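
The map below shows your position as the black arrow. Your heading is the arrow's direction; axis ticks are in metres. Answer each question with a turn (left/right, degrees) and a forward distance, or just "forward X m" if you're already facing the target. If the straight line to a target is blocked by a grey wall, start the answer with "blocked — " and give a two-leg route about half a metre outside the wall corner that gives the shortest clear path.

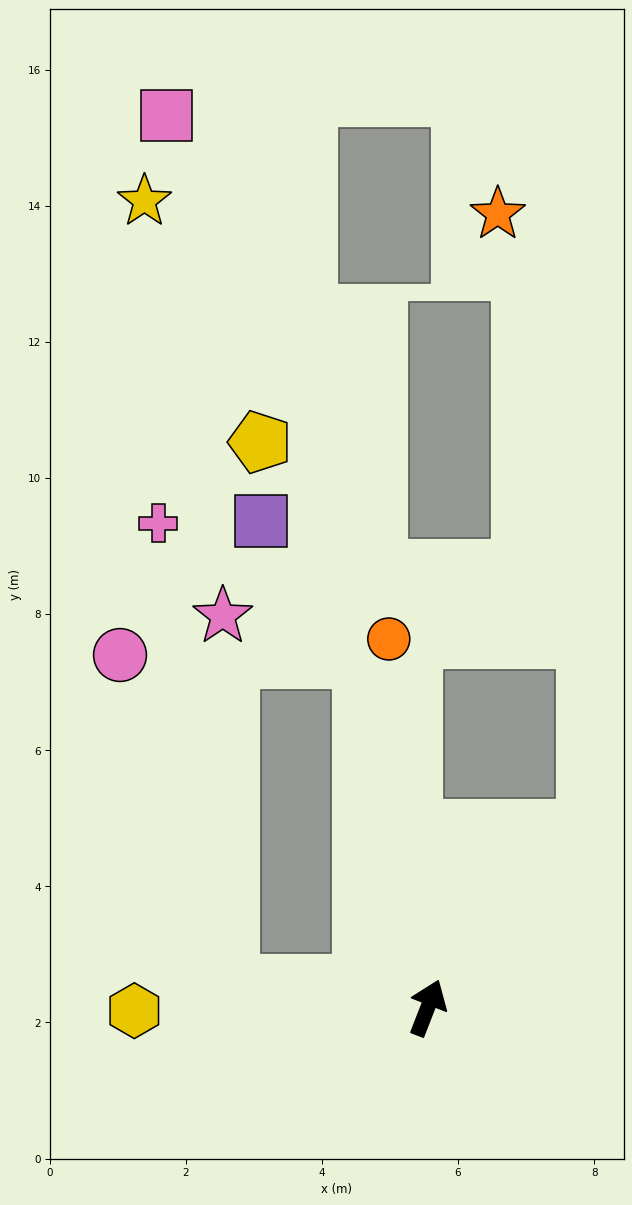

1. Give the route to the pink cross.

blocked — turn left 104°, forward 2.9 m, then turn right 74°, forward 6.9 m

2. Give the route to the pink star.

blocked — turn left 32°, forward 5.2 m, then turn left 62°, forward 2.1 m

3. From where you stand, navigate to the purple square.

blocked — turn left 32°, forward 5.2 m, then turn left 25°, forward 2.5 m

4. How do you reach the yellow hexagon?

turn left 112°, forward 4.3 m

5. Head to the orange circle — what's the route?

turn left 27°, forward 5.4 m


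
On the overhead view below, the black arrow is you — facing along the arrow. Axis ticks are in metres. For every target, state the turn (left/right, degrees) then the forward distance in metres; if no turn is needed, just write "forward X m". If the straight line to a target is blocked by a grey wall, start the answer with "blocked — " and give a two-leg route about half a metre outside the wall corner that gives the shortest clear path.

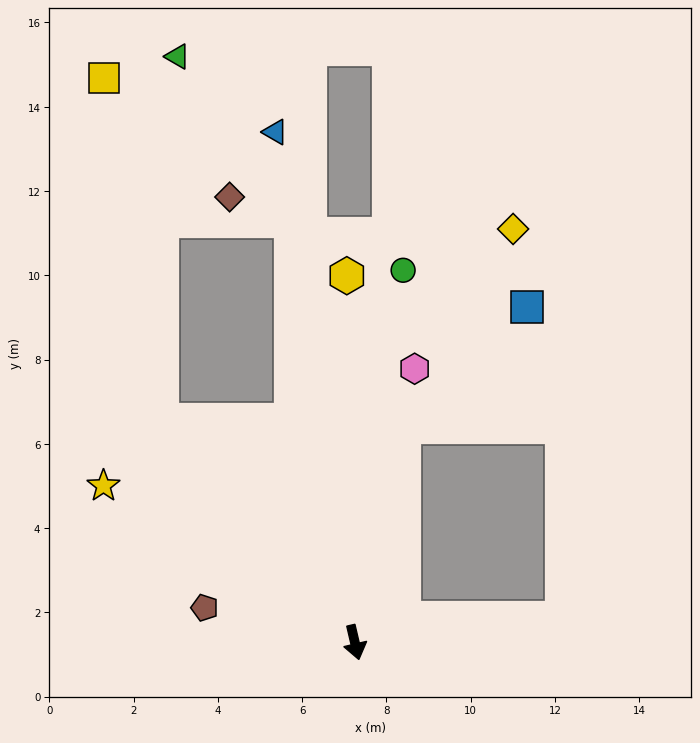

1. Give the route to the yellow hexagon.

turn left 168°, forward 8.7 m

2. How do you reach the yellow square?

blocked — turn right 152°, forward 7.0 m, then turn right 32°, forward 8.2 m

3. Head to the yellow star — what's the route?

turn right 135°, forward 7.0 m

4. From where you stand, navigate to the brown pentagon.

turn right 116°, forward 3.7 m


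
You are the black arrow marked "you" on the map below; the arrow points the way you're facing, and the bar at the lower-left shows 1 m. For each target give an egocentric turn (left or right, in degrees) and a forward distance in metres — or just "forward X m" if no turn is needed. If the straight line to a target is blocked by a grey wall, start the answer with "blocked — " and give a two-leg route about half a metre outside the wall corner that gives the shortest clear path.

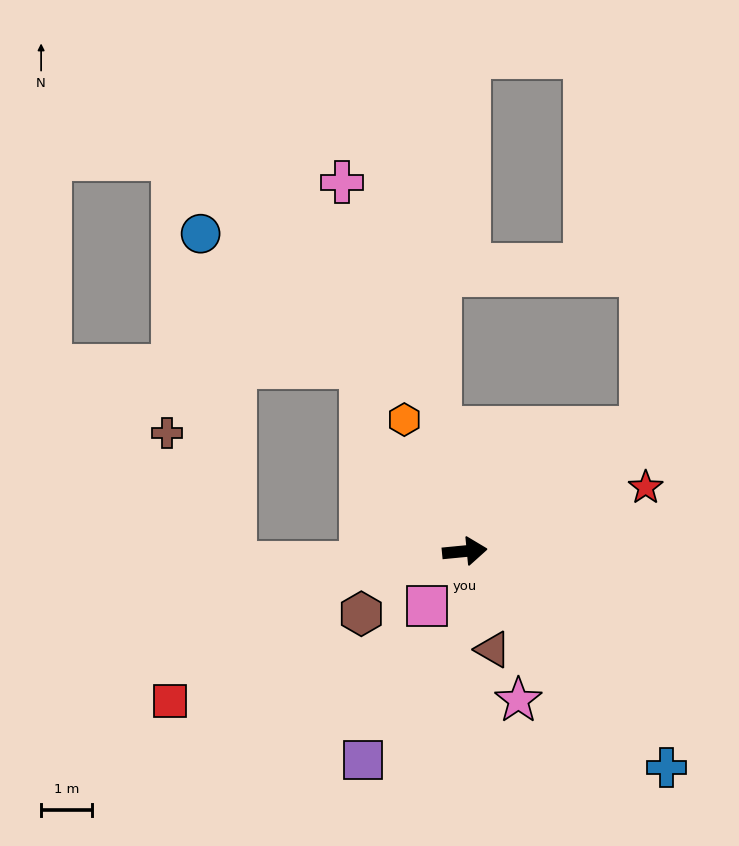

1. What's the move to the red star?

turn left 14°, forward 3.8 m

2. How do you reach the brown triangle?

turn right 80°, forward 2.0 m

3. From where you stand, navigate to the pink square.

turn right 130°, forward 1.3 m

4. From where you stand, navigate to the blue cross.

turn right 53°, forward 5.8 m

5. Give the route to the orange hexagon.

turn left 109°, forward 2.8 m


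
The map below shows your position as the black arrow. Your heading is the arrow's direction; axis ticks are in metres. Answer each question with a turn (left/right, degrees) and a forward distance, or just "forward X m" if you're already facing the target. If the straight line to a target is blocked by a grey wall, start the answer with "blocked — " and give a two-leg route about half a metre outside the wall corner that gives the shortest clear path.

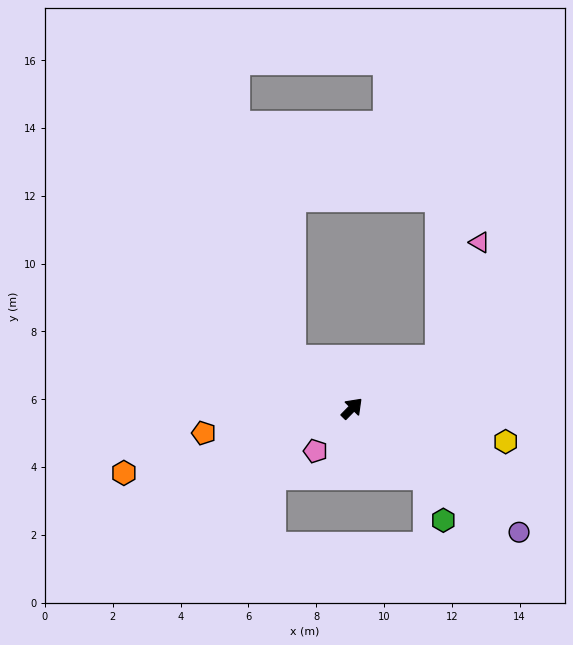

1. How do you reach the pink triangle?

blocked — turn right 16°, forward 2.9 m, then turn left 41°, forward 3.6 m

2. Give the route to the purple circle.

turn right 82°, forward 6.1 m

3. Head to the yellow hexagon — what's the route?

turn right 58°, forward 4.6 m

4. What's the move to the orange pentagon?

turn left 144°, forward 4.4 m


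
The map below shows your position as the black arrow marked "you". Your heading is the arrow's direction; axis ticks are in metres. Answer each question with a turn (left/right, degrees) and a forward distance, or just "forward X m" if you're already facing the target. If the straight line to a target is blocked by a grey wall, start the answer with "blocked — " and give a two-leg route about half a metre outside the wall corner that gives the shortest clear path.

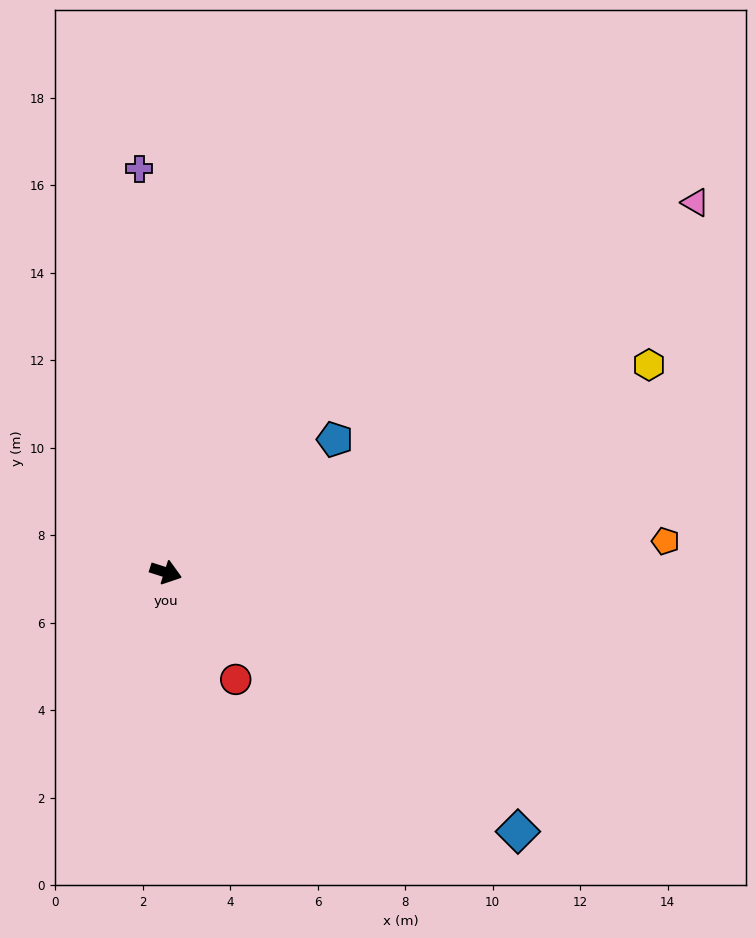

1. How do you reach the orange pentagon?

turn left 21°, forward 11.4 m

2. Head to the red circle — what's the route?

turn right 39°, forward 2.9 m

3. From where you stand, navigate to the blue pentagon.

turn left 56°, forward 4.9 m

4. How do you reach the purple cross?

turn left 112°, forward 9.2 m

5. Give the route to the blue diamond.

turn right 19°, forward 10.0 m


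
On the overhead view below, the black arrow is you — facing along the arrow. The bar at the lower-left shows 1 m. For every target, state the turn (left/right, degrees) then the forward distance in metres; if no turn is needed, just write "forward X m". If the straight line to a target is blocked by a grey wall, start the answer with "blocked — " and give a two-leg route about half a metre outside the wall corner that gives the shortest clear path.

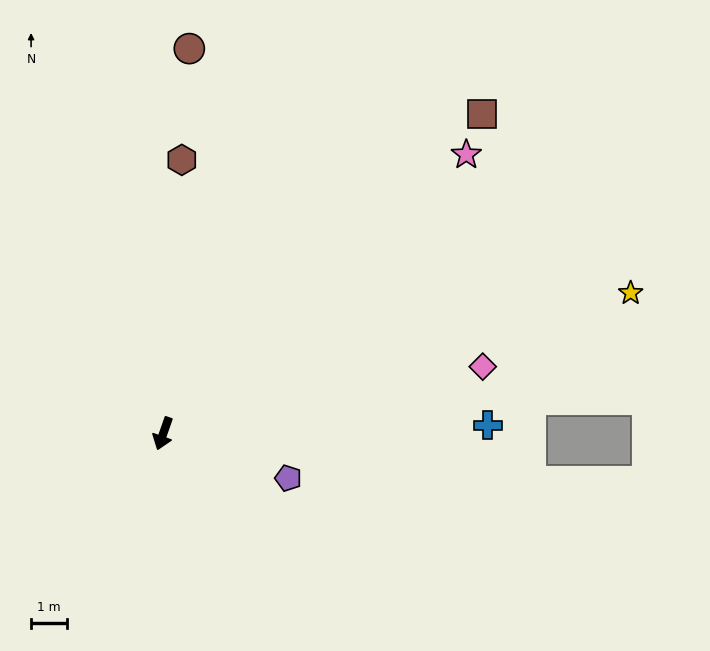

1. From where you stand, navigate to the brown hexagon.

turn right 165°, forward 7.7 m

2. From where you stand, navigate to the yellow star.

turn left 126°, forward 13.8 m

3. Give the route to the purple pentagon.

turn left 90°, forward 3.7 m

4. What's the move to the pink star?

turn left 152°, forward 11.6 m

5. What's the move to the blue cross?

turn left 111°, forward 9.2 m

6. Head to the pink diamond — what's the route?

turn left 121°, forward 9.2 m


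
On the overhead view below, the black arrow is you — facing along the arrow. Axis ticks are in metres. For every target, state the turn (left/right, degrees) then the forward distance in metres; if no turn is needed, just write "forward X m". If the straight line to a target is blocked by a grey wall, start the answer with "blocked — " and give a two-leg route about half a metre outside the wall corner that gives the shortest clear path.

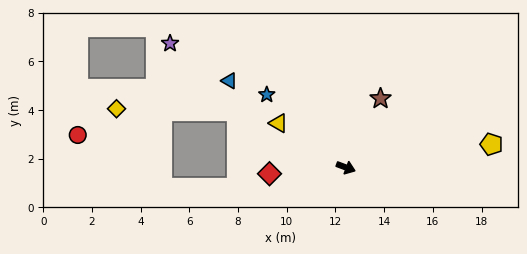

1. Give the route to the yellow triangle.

turn left 167°, forward 3.3 m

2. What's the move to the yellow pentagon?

turn left 30°, forward 6.1 m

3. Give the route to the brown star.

turn left 84°, forward 3.2 m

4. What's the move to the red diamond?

turn right 155°, forward 3.1 m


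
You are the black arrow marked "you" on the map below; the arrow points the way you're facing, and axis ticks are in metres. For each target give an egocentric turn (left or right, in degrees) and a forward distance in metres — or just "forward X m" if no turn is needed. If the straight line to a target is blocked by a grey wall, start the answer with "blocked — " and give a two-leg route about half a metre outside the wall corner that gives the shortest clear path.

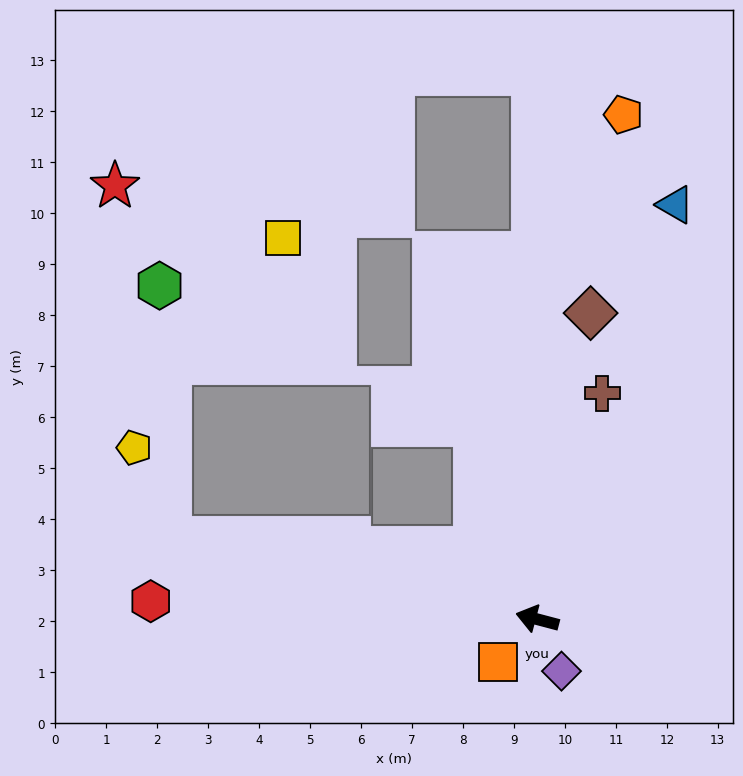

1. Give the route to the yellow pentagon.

blocked — turn left 2°, forward 7.4 m, then turn right 55°, forward 1.9 m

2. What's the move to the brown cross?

turn right 91°, forward 4.6 m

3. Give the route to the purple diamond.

turn left 130°, forward 1.1 m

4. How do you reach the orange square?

turn left 62°, forward 1.1 m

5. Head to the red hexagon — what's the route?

turn left 12°, forward 7.6 m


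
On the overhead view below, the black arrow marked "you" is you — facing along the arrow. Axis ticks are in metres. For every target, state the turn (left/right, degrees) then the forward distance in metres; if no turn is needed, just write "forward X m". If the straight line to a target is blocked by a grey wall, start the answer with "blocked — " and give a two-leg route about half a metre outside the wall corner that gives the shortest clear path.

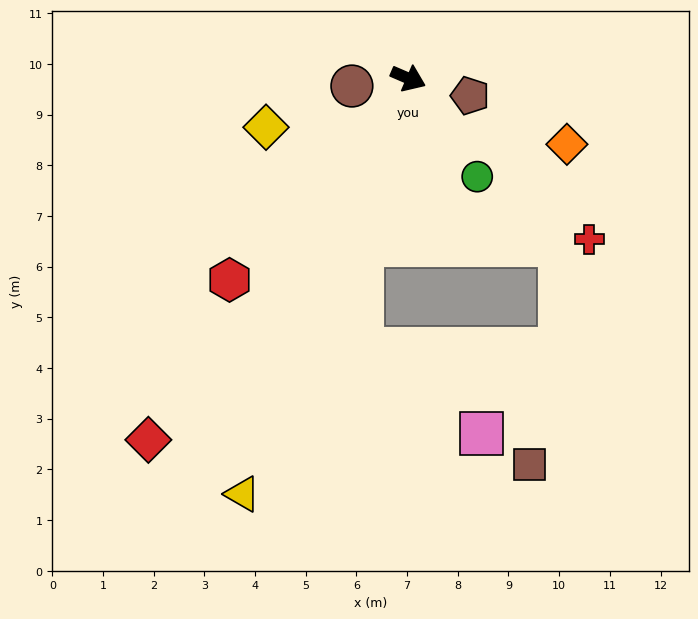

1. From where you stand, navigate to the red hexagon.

turn right 108°, forward 5.3 m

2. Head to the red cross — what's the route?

turn right 18°, forward 4.8 m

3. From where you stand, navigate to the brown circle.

turn right 149°, forward 1.1 m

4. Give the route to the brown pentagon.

turn left 8°, forward 1.3 m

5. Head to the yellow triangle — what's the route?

turn right 88°, forward 8.8 m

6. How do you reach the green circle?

turn right 32°, forward 2.4 m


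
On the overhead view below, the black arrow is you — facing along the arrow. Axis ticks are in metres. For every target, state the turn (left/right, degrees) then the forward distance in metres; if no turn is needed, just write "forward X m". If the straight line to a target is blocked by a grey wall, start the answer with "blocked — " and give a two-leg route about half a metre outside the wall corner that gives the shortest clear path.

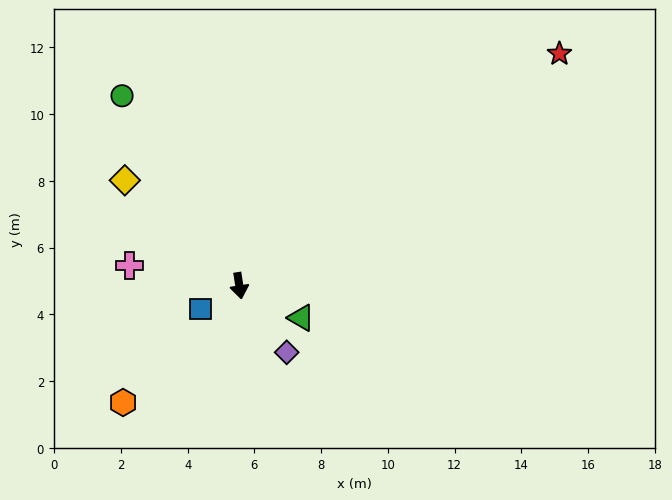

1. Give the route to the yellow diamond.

turn right 141°, forward 4.7 m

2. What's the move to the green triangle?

turn left 54°, forward 2.1 m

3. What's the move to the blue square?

turn right 68°, forward 1.3 m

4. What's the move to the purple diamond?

turn left 27°, forward 2.4 m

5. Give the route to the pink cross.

turn right 109°, forward 3.3 m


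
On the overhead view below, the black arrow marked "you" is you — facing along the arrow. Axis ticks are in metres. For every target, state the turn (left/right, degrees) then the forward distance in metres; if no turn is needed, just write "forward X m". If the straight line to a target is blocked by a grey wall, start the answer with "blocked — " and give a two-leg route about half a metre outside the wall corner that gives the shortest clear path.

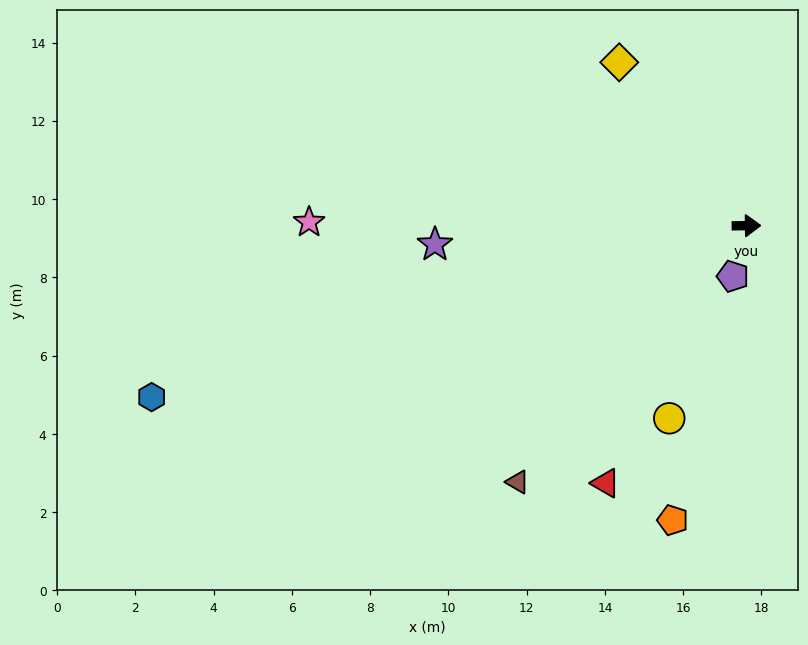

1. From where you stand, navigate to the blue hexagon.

turn right 165°, forward 15.8 m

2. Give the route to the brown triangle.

turn right 132°, forward 8.8 m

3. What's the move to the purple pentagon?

turn right 106°, forward 1.3 m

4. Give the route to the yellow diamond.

turn left 127°, forward 5.3 m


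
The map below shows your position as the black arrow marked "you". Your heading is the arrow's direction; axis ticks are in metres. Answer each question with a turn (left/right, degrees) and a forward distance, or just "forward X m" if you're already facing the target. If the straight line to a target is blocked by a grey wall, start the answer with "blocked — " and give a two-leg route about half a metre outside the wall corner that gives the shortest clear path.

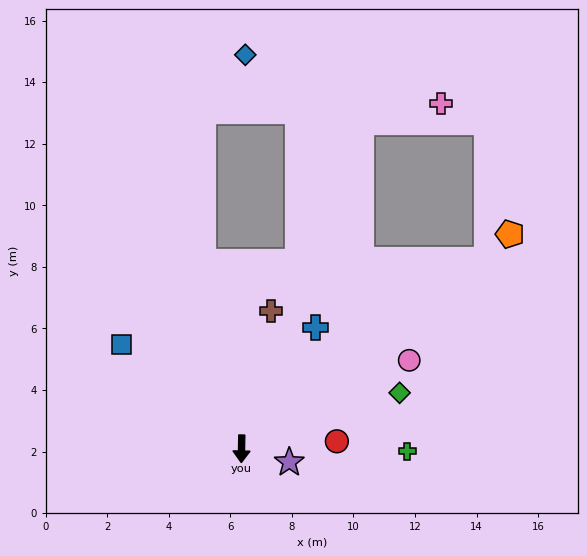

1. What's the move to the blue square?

turn right 130°, forward 5.2 m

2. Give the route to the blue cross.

turn left 150°, forward 4.6 m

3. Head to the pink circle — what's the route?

turn left 119°, forward 6.2 m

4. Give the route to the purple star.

turn left 75°, forward 1.6 m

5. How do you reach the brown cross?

turn left 169°, forward 4.6 m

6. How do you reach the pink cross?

blocked — turn left 161°, forward 11.3 m, then turn right 57°, forward 2.7 m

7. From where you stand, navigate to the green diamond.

turn left 111°, forward 5.5 m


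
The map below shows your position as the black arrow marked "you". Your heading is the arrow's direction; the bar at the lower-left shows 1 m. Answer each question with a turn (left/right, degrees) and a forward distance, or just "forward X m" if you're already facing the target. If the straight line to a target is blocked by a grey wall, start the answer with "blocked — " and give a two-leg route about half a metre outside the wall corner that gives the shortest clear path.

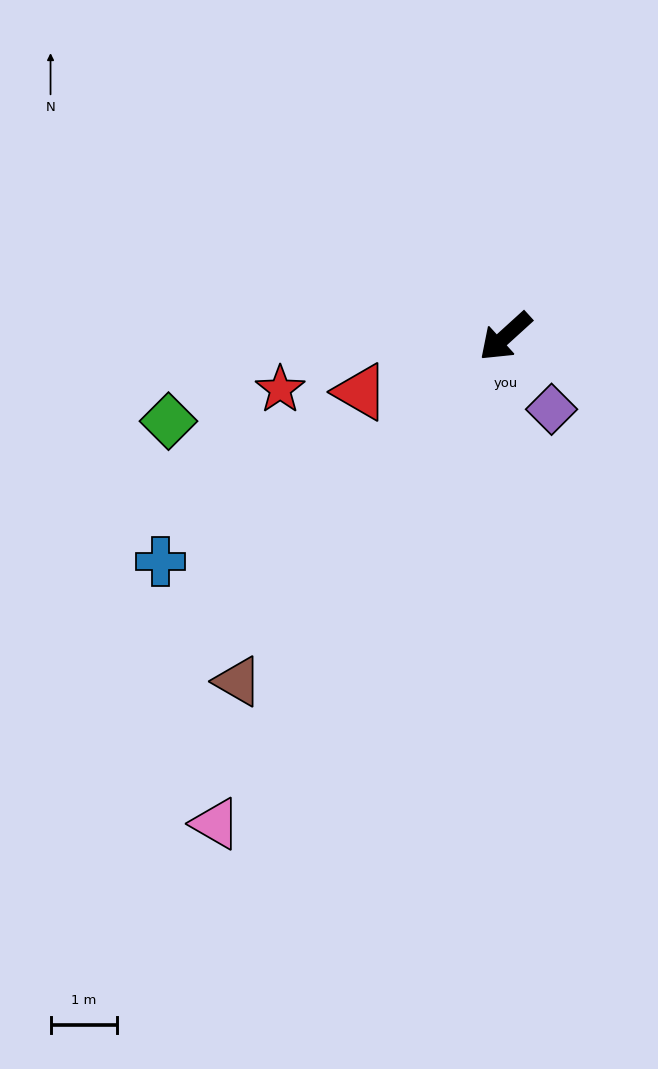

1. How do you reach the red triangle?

turn right 21°, forward 2.3 m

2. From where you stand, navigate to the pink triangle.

turn left 17°, forward 8.5 m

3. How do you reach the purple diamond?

turn left 80°, forward 1.3 m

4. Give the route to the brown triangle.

turn left 10°, forward 6.5 m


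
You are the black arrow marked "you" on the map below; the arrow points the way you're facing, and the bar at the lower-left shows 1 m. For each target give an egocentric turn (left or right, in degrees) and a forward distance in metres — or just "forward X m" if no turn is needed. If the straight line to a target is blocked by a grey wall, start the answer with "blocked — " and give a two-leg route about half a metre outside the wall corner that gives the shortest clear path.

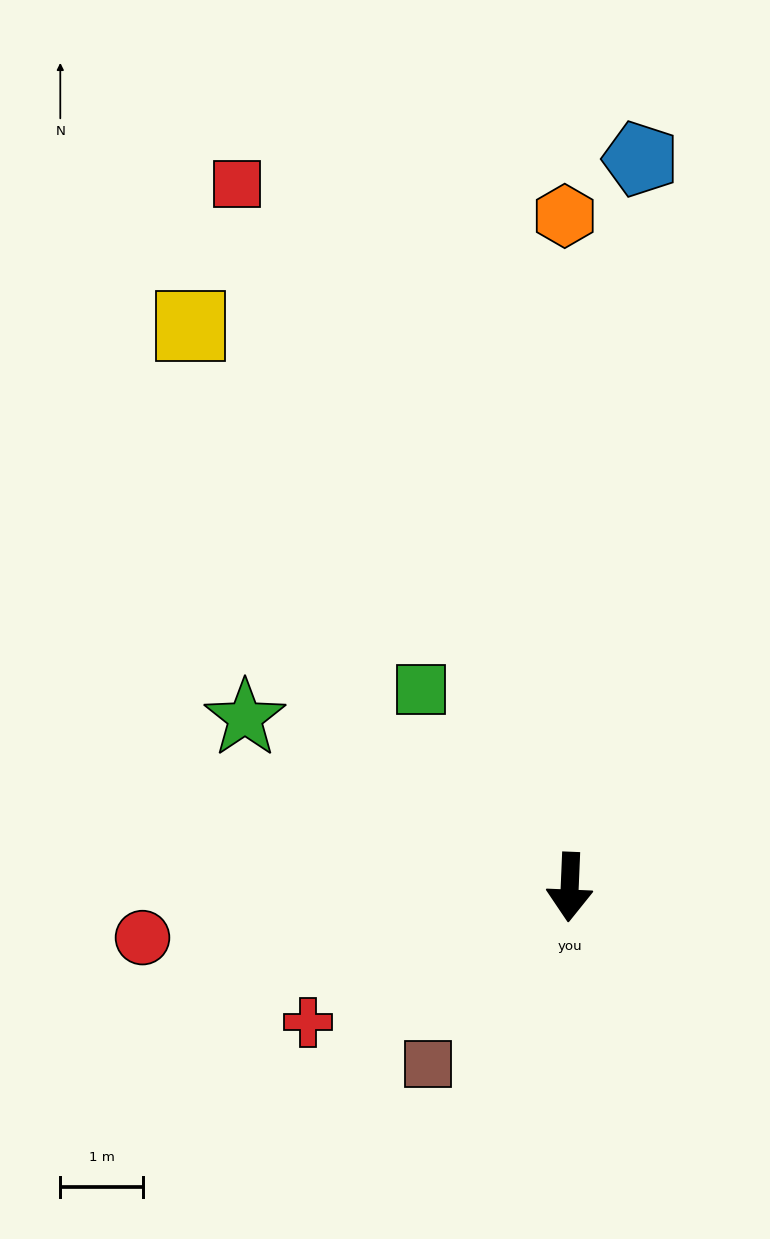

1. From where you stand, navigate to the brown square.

turn right 36°, forward 2.7 m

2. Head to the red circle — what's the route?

turn right 81°, forward 5.2 m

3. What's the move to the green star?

turn right 115°, forward 4.4 m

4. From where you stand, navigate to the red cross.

turn right 60°, forward 3.6 m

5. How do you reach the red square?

turn right 152°, forward 9.4 m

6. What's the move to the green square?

turn right 141°, forward 3.0 m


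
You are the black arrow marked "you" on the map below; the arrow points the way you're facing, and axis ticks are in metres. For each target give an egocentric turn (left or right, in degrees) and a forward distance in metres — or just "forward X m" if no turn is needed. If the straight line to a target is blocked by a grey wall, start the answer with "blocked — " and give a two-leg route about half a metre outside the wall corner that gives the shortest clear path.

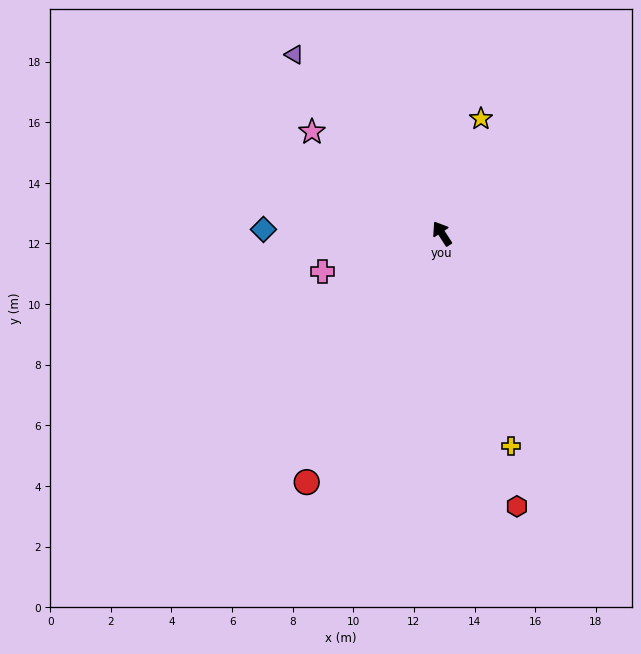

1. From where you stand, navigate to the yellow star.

turn right 52°, forward 4.0 m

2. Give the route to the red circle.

turn left 119°, forward 9.3 m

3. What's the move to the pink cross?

turn left 75°, forward 4.1 m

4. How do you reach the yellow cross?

turn left 165°, forward 7.4 m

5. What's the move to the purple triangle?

turn left 7°, forward 7.7 m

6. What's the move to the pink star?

turn left 19°, forward 5.4 m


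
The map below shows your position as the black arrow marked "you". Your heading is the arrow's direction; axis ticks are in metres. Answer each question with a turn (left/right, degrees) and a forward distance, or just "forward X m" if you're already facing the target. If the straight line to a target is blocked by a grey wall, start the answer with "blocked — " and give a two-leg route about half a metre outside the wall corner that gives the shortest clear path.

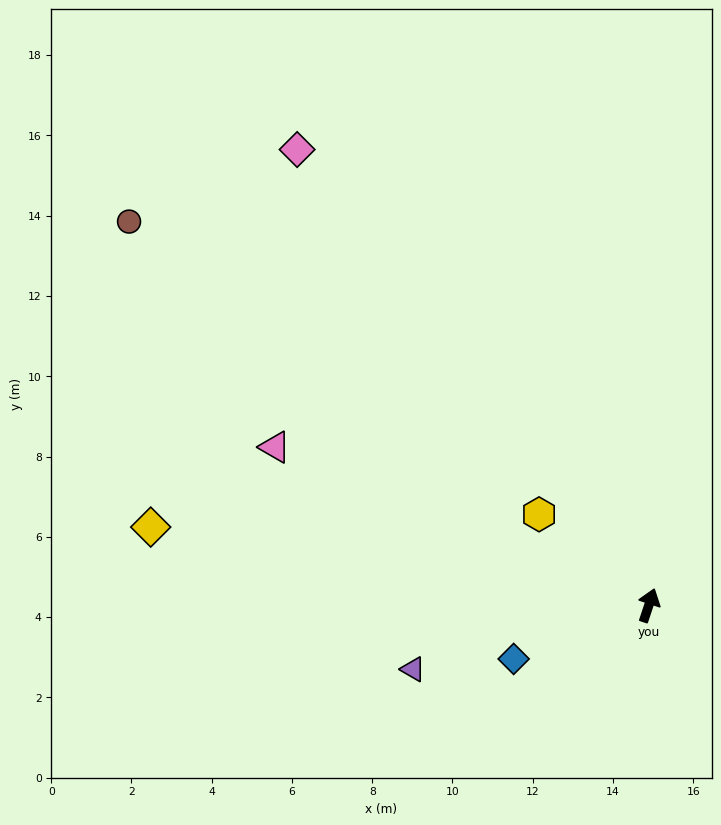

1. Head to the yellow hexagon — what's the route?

turn left 69°, forward 3.6 m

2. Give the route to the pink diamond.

turn left 56°, forward 14.3 m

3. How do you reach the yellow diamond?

turn left 99°, forward 12.6 m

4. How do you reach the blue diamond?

turn left 130°, forward 3.6 m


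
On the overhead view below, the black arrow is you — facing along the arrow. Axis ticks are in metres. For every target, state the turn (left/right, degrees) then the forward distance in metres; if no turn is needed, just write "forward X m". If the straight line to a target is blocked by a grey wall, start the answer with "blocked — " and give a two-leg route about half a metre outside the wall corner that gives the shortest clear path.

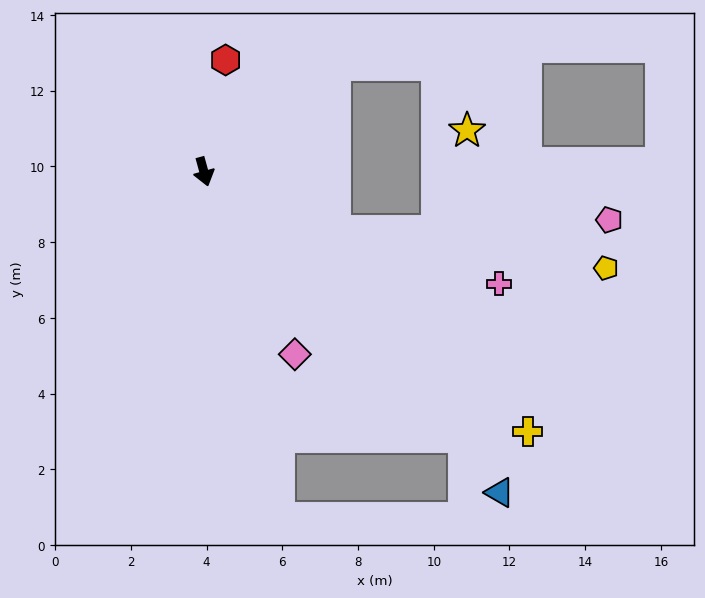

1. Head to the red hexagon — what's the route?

turn left 154°, forward 3.0 m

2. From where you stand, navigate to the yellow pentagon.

blocked — turn left 50°, forward 3.8 m, then turn left 17°, forward 7.2 m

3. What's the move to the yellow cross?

turn left 36°, forward 11.0 m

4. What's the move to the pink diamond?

turn left 11°, forward 5.4 m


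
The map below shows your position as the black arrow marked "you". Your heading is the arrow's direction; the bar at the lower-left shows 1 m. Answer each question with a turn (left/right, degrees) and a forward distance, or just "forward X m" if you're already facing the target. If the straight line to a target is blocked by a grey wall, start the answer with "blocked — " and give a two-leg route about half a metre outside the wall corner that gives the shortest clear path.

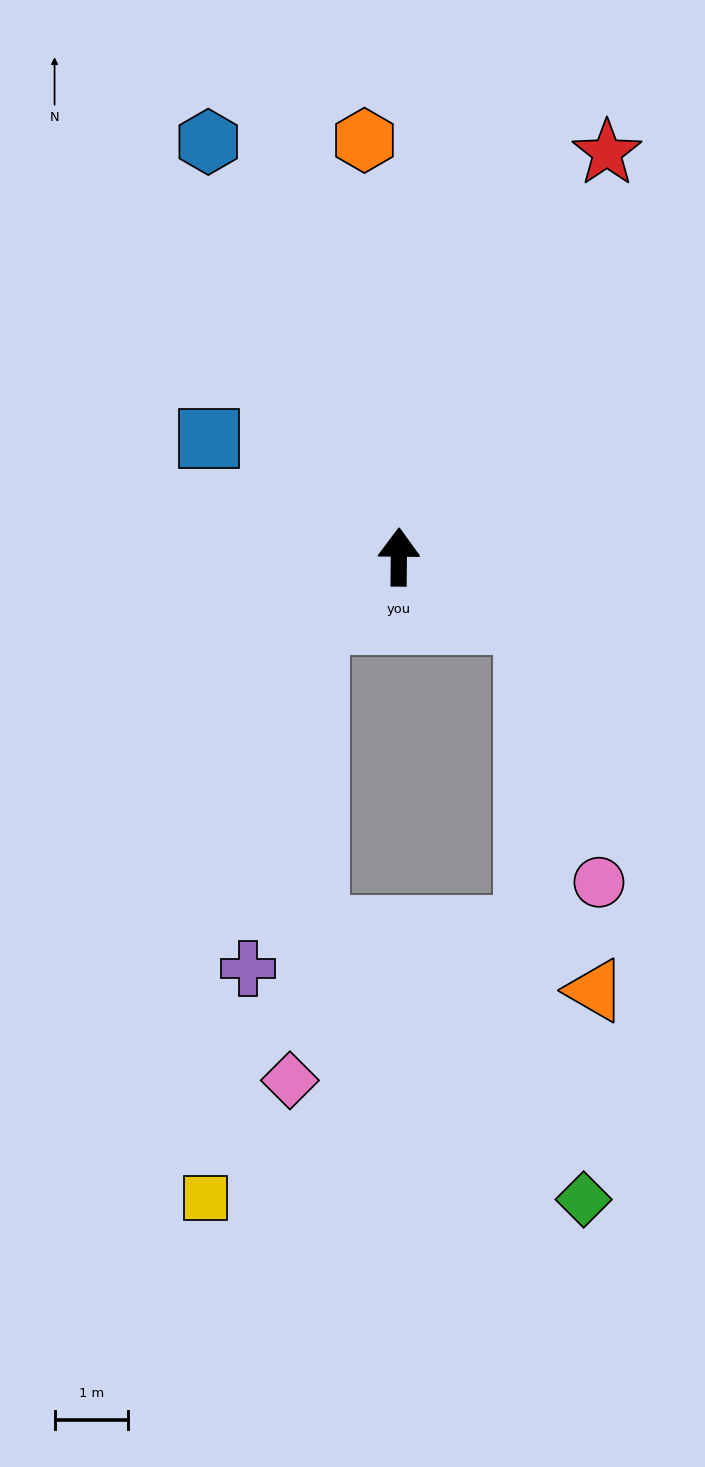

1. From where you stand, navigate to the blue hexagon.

turn left 25°, forward 6.2 m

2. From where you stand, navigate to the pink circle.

blocked — turn right 117°, forward 1.9 m, then turn right 47°, forward 3.7 m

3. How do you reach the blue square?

turn left 59°, forward 3.0 m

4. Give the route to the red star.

turn right 27°, forward 6.2 m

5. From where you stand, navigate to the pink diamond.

blocked — turn left 130°, forward 1.4 m, then turn left 47°, forward 6.2 m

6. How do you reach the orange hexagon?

turn left 5°, forward 5.7 m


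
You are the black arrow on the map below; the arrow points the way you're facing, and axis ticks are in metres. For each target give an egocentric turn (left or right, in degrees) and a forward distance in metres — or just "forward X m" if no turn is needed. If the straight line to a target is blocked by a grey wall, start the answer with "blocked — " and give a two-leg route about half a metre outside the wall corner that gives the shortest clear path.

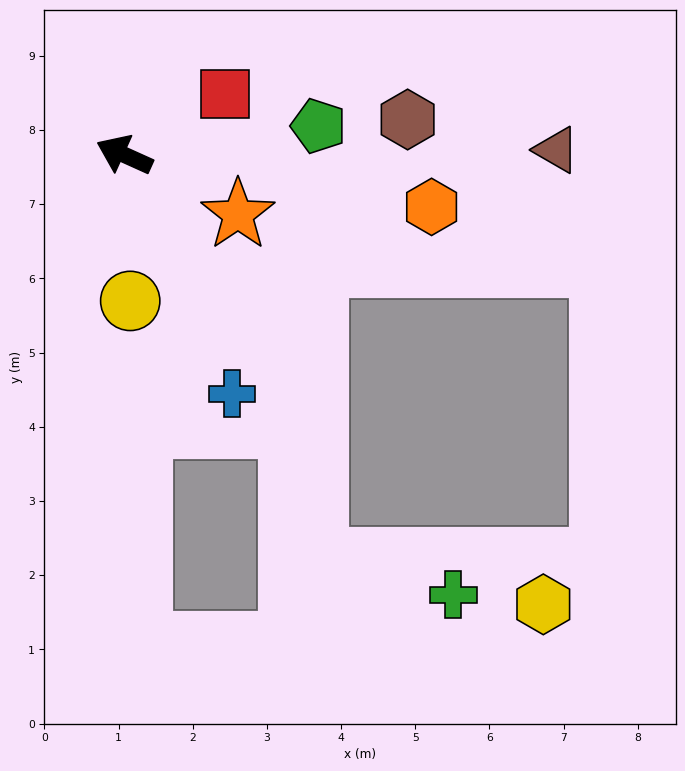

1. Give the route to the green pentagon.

turn right 147°, forward 2.6 m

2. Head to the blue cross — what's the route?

turn left 139°, forward 3.5 m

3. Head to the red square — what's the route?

turn right 124°, forward 1.6 m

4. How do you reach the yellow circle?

turn left 117°, forward 2.0 m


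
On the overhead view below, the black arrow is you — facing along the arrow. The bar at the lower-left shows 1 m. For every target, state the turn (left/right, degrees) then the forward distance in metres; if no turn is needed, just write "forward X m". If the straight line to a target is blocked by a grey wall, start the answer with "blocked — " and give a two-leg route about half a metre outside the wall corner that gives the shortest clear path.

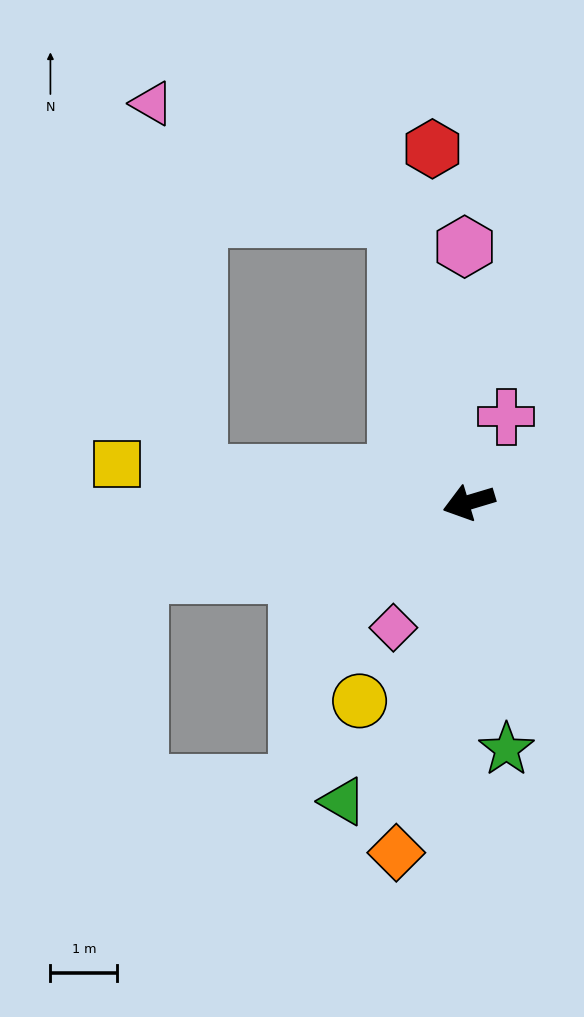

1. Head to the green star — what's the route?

turn left 82°, forward 3.7 m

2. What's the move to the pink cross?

turn right 130°, forward 1.4 m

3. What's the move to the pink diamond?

turn left 42°, forward 2.2 m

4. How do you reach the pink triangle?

blocked — turn right 92°, forward 4.4 m, then turn left 50°, forward 4.0 m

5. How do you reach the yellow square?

turn right 23°, forward 5.3 m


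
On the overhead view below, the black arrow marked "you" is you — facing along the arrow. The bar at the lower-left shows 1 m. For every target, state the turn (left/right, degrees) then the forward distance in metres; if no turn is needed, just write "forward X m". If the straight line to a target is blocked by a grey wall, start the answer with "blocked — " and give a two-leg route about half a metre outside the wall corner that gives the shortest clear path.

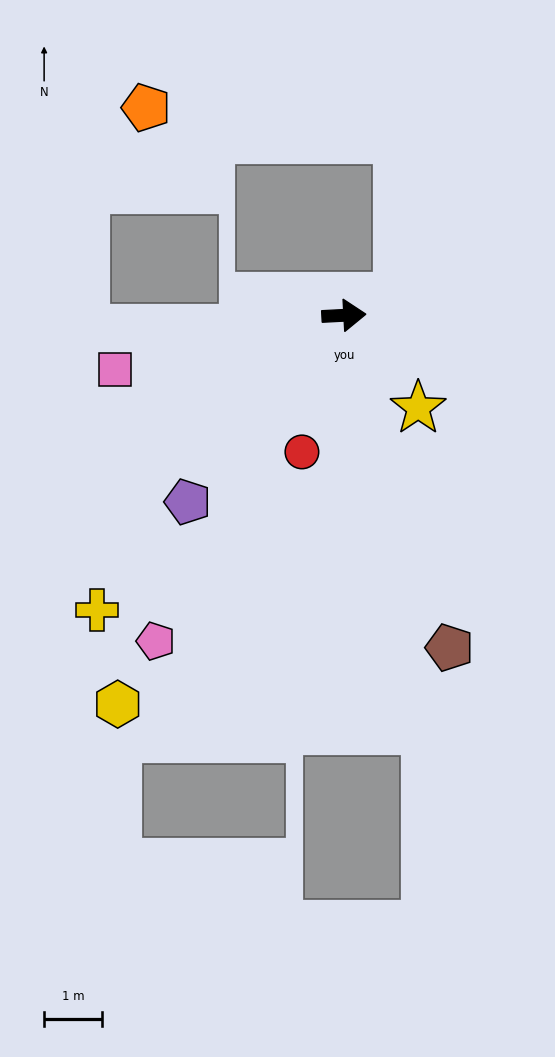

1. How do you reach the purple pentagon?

turn right 133°, forward 4.2 m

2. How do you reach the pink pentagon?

turn right 123°, forward 6.5 m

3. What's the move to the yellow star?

turn right 54°, forward 2.0 m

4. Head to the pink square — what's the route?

turn right 170°, forward 4.1 m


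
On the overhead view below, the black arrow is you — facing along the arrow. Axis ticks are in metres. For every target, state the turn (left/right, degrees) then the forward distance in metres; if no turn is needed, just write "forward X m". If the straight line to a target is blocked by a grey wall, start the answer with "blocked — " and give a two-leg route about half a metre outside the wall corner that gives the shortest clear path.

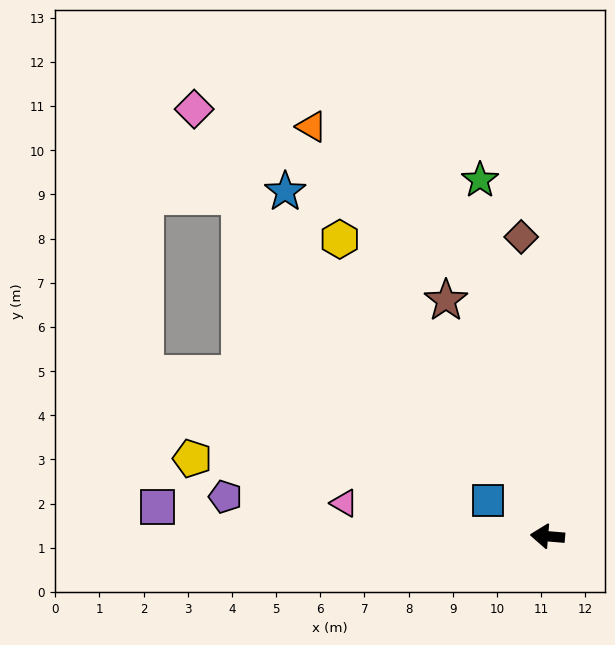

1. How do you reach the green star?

turn right 74°, forward 8.2 m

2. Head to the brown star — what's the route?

turn right 62°, forward 5.8 m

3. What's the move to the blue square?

turn right 26°, forward 1.6 m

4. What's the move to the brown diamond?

turn right 80°, forward 6.8 m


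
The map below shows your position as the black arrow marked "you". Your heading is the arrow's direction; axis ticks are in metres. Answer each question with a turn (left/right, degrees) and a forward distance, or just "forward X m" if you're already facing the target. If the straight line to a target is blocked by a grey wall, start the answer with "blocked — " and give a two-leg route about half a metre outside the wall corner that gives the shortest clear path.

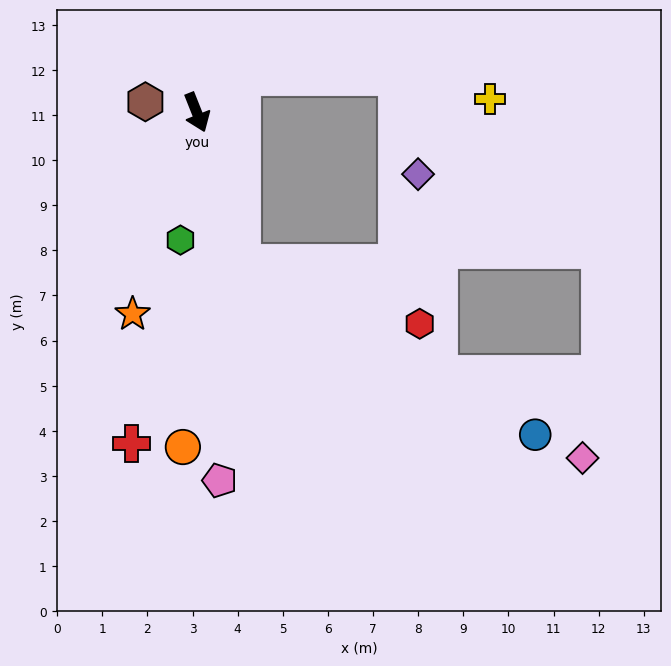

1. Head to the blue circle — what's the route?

blocked — turn right 5°, forward 3.5 m, then turn left 43°, forward 7.5 m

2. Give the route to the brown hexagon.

turn right 123°, forward 1.2 m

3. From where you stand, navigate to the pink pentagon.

turn right 18°, forward 8.2 m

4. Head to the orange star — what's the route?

turn right 39°, forward 4.7 m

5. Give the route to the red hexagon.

blocked — turn right 5°, forward 3.5 m, then turn left 55°, forward 4.2 m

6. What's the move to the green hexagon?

turn right 29°, forward 2.9 m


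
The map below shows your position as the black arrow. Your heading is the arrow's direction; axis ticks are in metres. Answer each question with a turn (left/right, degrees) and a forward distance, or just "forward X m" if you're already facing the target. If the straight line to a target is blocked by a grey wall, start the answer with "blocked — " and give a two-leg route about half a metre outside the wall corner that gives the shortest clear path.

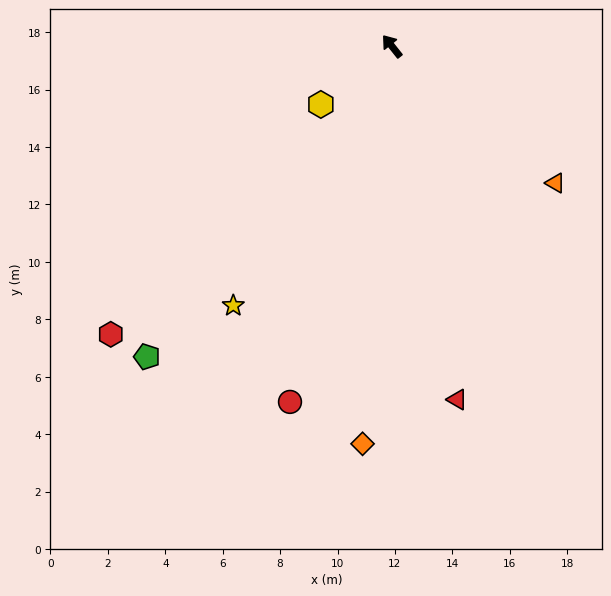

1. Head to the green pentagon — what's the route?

turn left 103°, forward 13.8 m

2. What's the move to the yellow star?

turn left 110°, forward 10.6 m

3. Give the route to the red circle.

turn left 126°, forward 12.9 m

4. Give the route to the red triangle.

turn left 152°, forward 12.5 m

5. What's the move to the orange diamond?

turn left 137°, forward 13.9 m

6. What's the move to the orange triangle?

turn right 168°, forward 7.4 m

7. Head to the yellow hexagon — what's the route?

turn left 91°, forward 3.2 m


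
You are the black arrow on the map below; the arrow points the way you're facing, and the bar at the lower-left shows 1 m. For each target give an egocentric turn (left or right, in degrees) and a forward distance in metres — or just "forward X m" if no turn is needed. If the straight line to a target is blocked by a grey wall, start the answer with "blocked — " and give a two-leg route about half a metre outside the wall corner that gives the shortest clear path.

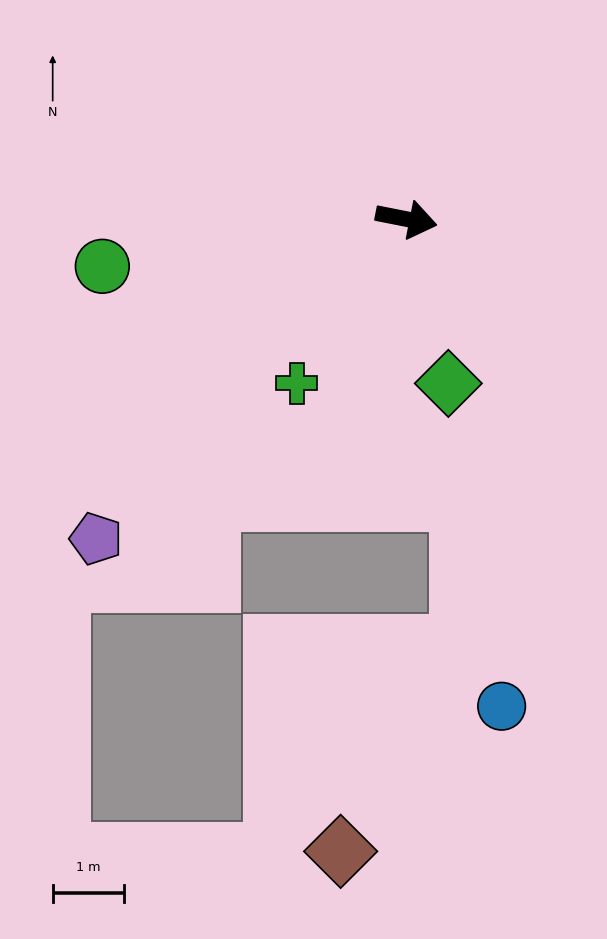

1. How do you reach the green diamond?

turn right 64°, forward 2.4 m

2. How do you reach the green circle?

turn right 160°, forward 4.3 m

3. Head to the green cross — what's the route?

turn right 112°, forward 2.8 m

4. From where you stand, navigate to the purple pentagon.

turn right 123°, forward 6.3 m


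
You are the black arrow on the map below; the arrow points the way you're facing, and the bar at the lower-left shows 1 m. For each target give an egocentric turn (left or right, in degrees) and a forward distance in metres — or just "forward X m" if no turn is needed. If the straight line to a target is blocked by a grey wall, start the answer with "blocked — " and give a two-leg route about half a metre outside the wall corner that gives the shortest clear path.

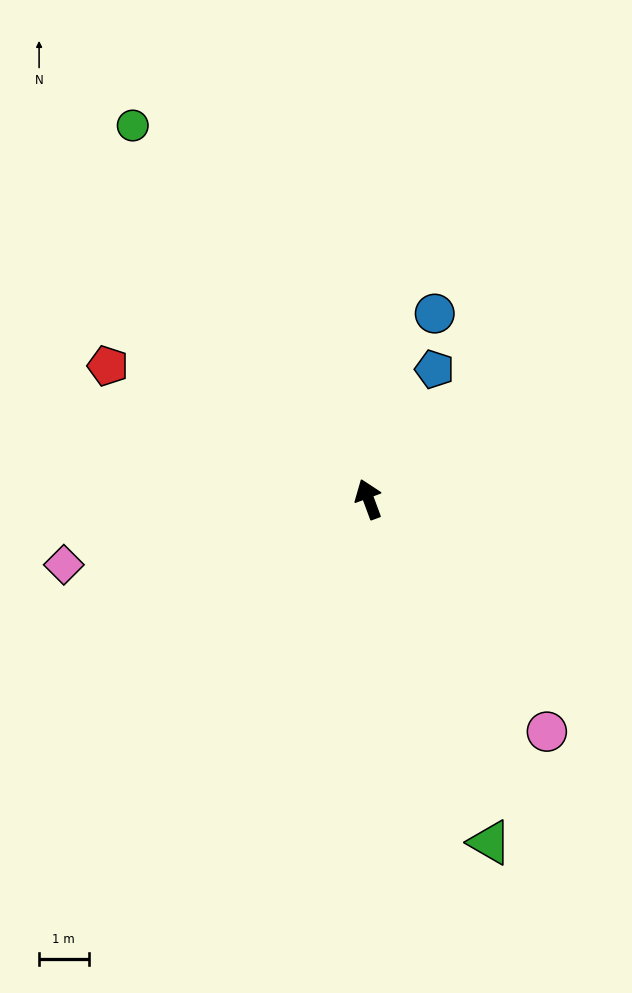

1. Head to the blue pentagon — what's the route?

turn right 47°, forward 2.9 m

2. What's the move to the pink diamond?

turn left 82°, forward 6.3 m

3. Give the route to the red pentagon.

turn left 43°, forward 5.9 m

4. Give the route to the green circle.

turn left 12°, forward 8.9 m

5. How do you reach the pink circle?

turn right 163°, forward 5.9 m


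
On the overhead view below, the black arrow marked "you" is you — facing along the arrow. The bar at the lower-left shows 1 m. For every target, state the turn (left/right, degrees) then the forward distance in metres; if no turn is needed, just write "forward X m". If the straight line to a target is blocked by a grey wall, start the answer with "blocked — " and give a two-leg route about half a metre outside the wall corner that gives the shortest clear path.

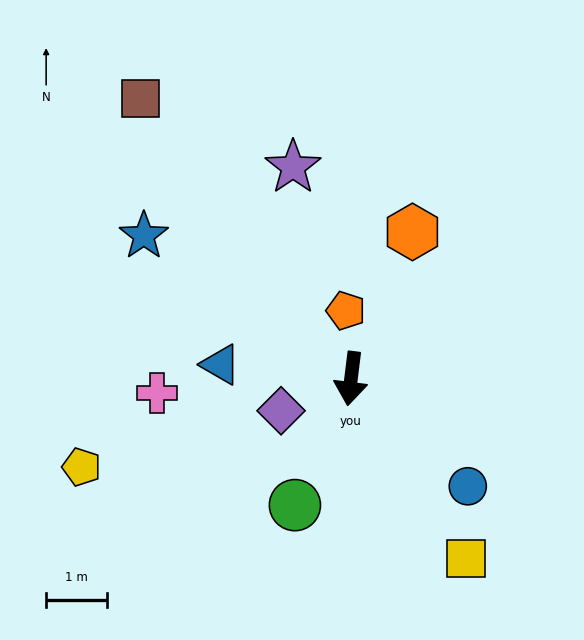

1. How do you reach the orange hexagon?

turn left 164°, forward 2.6 m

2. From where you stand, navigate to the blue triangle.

turn right 89°, forward 2.1 m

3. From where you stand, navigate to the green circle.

turn right 17°, forward 2.3 m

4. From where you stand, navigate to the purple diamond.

turn right 58°, forward 1.3 m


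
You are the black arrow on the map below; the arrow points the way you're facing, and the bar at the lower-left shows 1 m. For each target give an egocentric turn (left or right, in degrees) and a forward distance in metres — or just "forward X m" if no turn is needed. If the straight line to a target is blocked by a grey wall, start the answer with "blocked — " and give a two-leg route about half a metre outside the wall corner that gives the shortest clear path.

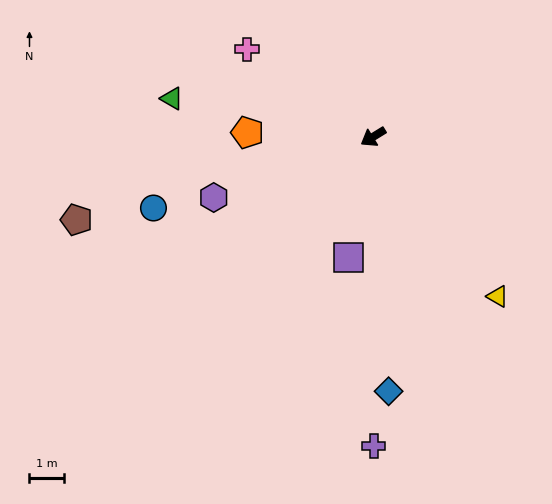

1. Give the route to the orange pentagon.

turn right 34°, forward 3.7 m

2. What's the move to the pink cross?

turn right 66°, forward 4.5 m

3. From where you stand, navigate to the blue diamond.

turn left 62°, forward 7.5 m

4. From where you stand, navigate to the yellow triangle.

turn left 96°, forward 5.9 m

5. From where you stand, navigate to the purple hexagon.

turn right 11°, forward 5.0 m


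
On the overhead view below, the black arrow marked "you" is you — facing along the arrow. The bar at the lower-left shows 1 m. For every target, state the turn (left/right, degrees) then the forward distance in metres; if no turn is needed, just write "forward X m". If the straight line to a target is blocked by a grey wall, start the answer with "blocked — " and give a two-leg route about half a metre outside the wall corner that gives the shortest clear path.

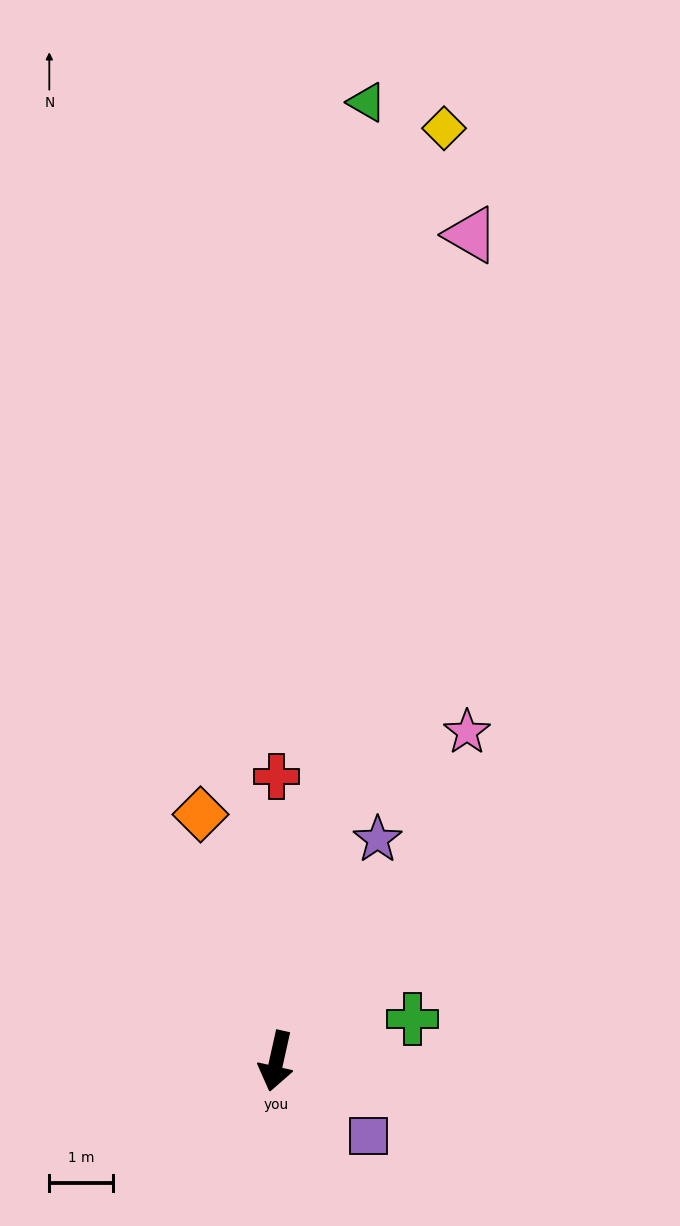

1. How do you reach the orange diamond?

turn right 150°, forward 4.0 m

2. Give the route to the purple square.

turn left 63°, forward 1.9 m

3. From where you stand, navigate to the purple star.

turn left 168°, forward 3.8 m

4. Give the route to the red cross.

turn right 167°, forward 4.4 m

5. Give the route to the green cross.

turn left 120°, forward 2.2 m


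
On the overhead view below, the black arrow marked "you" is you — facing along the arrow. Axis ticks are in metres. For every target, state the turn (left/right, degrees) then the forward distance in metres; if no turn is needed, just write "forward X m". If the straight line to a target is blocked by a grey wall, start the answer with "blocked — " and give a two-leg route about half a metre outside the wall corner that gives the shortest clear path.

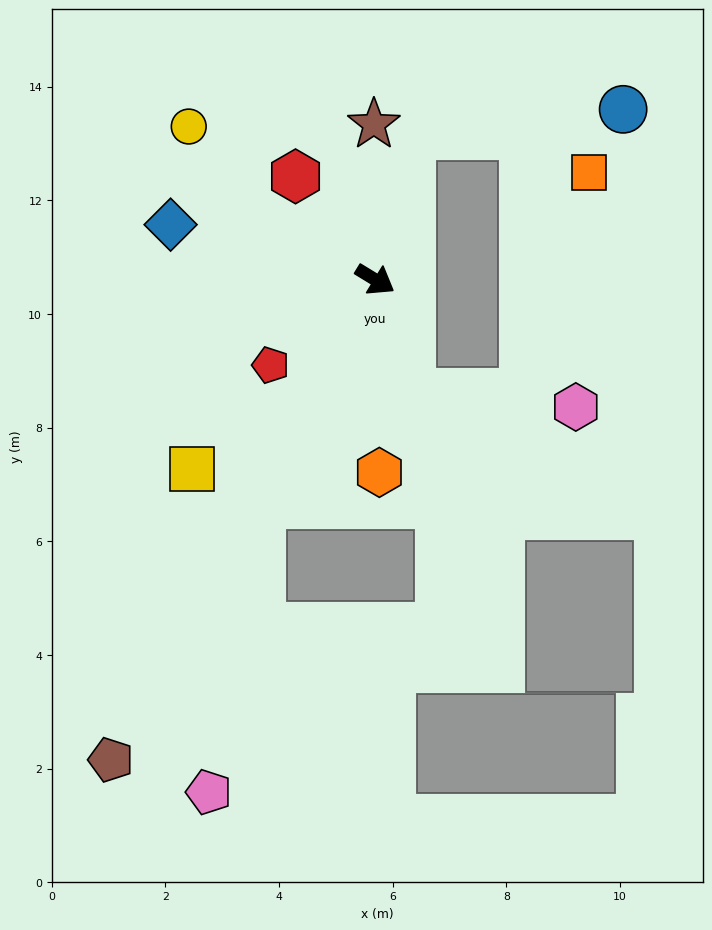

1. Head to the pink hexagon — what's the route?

blocked — turn right 41°, forward 2.1 m, then turn left 67°, forward 2.9 m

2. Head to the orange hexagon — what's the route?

turn right 57°, forward 3.4 m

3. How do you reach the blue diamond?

turn right 164°, forward 3.7 m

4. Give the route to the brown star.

turn left 122°, forward 2.7 m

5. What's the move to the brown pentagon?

turn right 87°, forward 9.6 m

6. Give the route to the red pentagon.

turn right 109°, forward 2.4 m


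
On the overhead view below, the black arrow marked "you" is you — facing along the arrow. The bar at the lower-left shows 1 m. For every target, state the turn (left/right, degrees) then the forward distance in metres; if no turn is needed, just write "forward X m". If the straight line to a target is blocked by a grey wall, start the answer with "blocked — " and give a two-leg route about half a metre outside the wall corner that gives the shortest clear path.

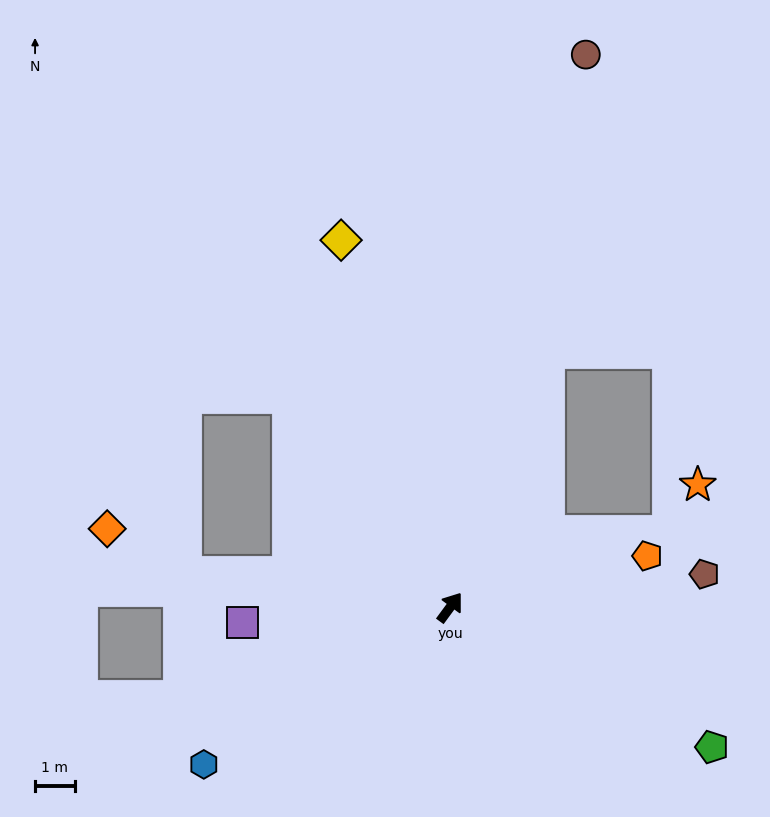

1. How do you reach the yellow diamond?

turn left 53°, forward 9.6 m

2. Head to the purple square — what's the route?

turn left 130°, forward 5.2 m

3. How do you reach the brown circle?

turn left 23°, forward 14.3 m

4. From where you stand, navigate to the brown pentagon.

turn right 46°, forward 6.4 m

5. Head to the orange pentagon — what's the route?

turn right 39°, forward 5.1 m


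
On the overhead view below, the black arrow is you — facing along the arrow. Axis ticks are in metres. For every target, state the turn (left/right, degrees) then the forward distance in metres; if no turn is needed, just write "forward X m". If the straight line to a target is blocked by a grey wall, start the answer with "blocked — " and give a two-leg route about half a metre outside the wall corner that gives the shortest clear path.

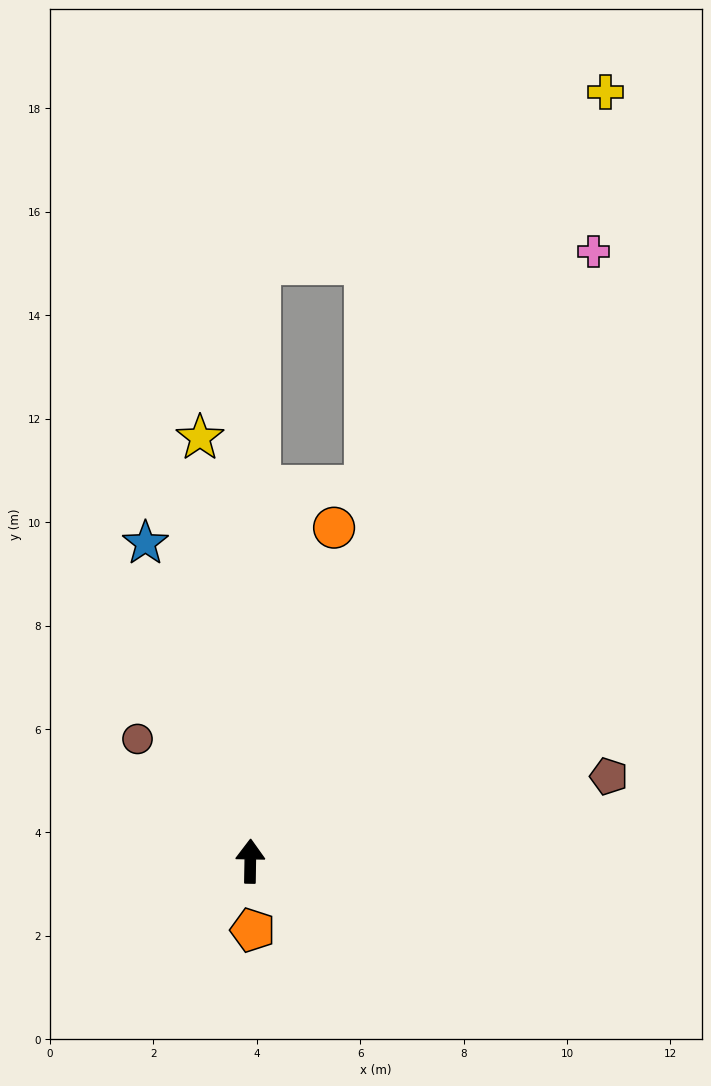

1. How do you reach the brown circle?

turn left 44°, forward 3.2 m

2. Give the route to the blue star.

turn left 19°, forward 6.5 m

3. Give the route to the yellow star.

turn left 8°, forward 8.2 m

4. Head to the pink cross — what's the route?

turn right 28°, forward 13.5 m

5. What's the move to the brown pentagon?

turn right 76°, forward 7.1 m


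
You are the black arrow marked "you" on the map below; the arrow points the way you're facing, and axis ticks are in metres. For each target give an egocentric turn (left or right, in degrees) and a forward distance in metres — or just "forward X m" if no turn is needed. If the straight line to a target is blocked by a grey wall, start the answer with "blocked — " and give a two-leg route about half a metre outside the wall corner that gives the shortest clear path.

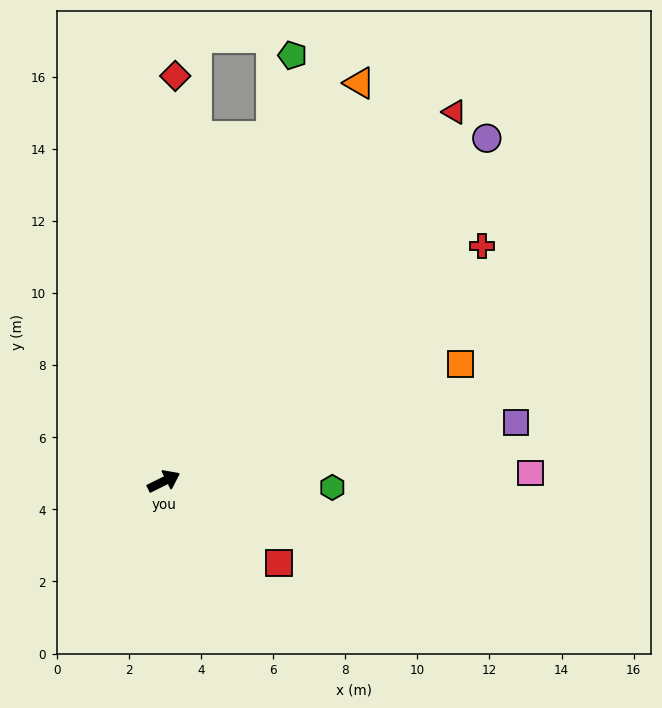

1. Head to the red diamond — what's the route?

turn left 62°, forward 11.2 m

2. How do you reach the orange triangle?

turn left 38°, forward 12.3 m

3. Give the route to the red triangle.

turn left 25°, forward 13.0 m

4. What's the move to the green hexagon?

turn right 28°, forward 4.7 m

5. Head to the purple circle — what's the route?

turn left 20°, forward 13.1 m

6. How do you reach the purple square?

turn right 17°, forward 9.9 m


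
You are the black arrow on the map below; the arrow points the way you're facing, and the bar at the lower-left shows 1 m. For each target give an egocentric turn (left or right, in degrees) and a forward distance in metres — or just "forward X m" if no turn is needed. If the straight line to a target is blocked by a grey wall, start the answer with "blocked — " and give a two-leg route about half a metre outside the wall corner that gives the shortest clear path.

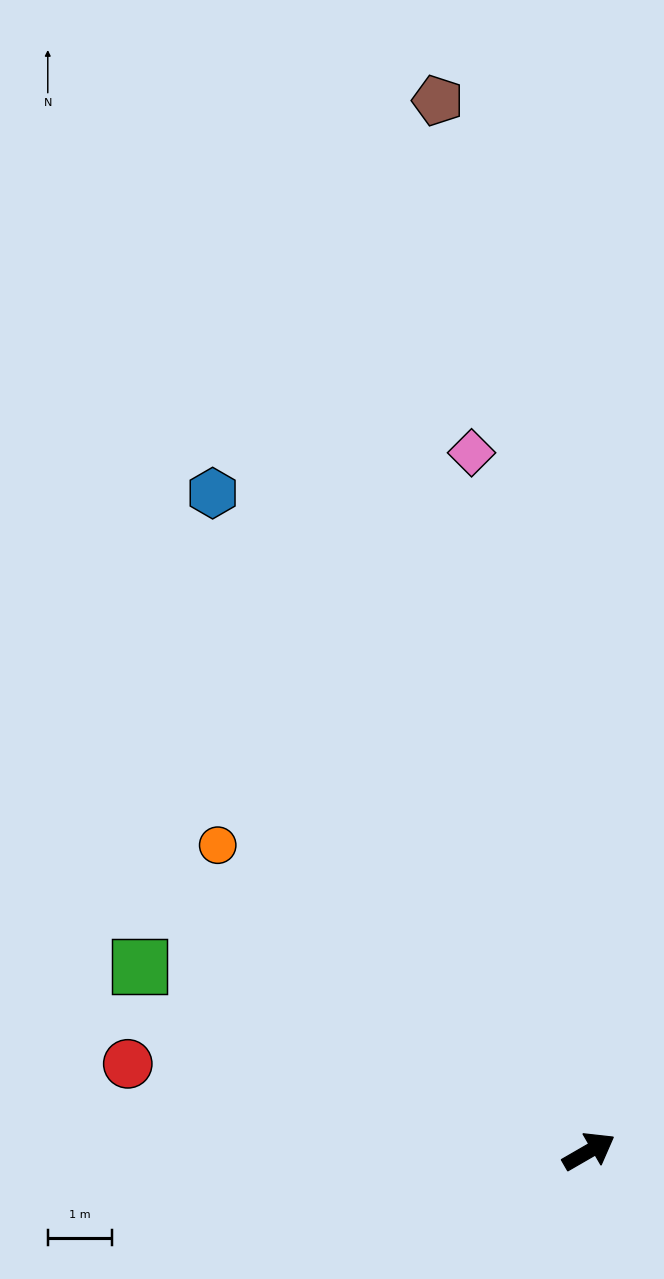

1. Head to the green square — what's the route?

turn left 128°, forward 7.5 m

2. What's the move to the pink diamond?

turn left 70°, forward 10.9 m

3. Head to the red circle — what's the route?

turn left 139°, forward 7.3 m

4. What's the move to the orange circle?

turn left 110°, forward 7.4 m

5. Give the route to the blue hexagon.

turn left 90°, forward 11.7 m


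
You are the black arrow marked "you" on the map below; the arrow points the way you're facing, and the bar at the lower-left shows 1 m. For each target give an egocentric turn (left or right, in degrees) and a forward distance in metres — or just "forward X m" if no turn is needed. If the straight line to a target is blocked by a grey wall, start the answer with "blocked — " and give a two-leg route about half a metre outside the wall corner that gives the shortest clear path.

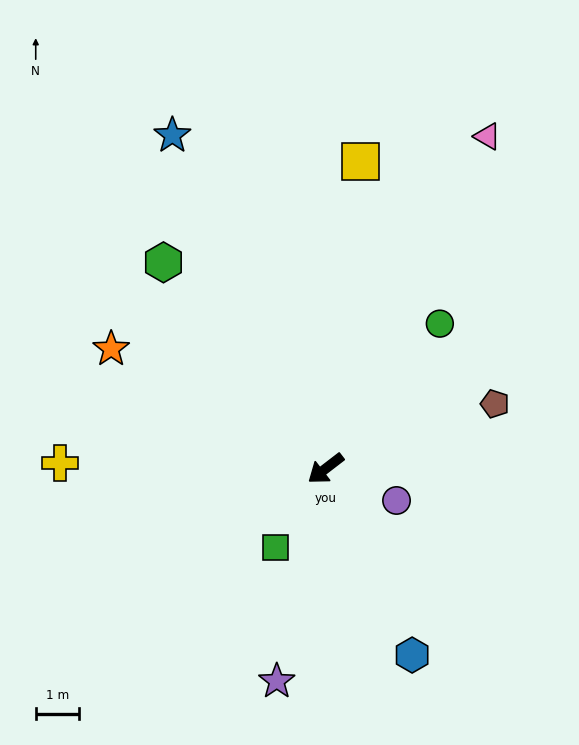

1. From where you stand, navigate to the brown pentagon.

turn left 163°, forward 4.2 m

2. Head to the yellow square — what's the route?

turn right 134°, forward 7.1 m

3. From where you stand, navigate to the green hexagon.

turn right 89°, forward 6.0 m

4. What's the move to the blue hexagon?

turn left 77°, forward 4.7 m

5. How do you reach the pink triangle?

turn right 154°, forward 8.5 m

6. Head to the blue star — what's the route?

turn right 103°, forward 8.4 m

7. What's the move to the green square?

turn left 20°, forward 2.2 m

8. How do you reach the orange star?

turn right 67°, forward 5.6 m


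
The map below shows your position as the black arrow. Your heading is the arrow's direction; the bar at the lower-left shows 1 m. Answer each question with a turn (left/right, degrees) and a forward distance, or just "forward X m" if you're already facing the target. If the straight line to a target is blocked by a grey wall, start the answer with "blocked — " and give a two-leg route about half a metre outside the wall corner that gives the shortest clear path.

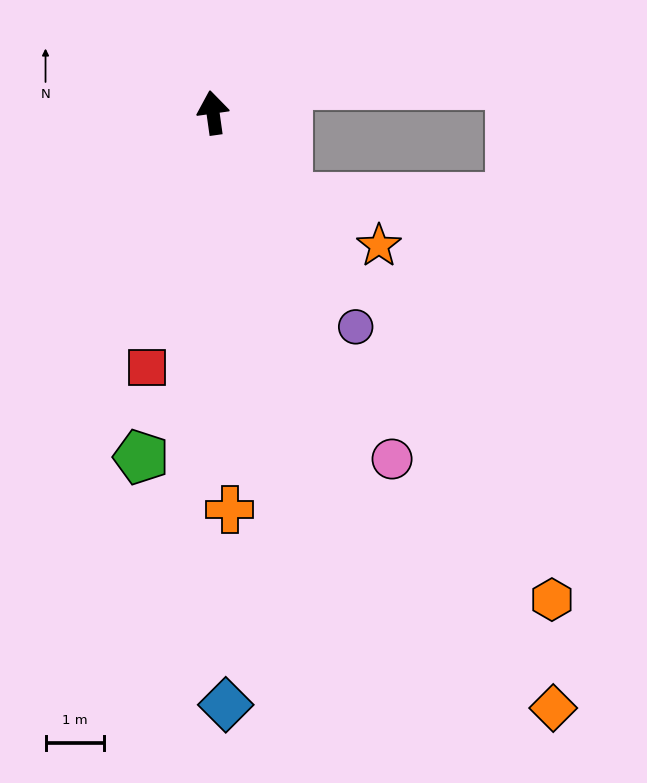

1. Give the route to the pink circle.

turn right 161°, forward 6.7 m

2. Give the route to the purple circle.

turn right 154°, forward 4.4 m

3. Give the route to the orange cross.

turn left 174°, forward 6.8 m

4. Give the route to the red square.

turn left 158°, forward 4.5 m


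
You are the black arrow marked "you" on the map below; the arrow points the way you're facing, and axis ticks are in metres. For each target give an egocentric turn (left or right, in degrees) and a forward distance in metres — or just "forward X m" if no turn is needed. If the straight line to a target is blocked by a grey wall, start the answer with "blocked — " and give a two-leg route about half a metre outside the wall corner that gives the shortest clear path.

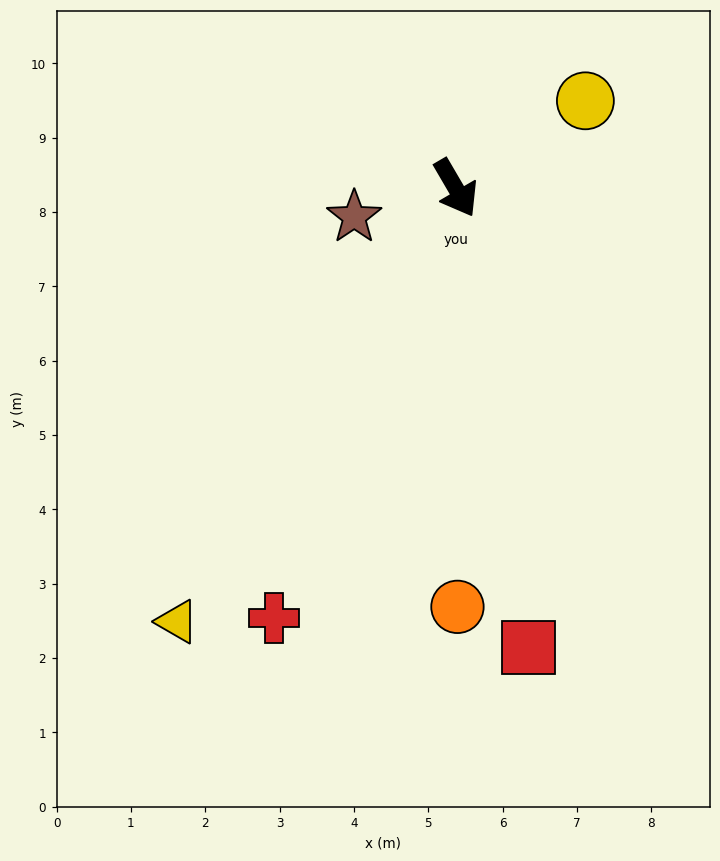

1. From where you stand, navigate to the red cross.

turn right 53°, forward 6.3 m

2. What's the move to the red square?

turn right 21°, forward 6.3 m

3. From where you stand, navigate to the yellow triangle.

turn right 63°, forward 6.9 m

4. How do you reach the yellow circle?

turn left 94°, forward 2.1 m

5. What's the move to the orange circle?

turn right 30°, forward 5.6 m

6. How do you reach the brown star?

turn right 104°, forward 1.4 m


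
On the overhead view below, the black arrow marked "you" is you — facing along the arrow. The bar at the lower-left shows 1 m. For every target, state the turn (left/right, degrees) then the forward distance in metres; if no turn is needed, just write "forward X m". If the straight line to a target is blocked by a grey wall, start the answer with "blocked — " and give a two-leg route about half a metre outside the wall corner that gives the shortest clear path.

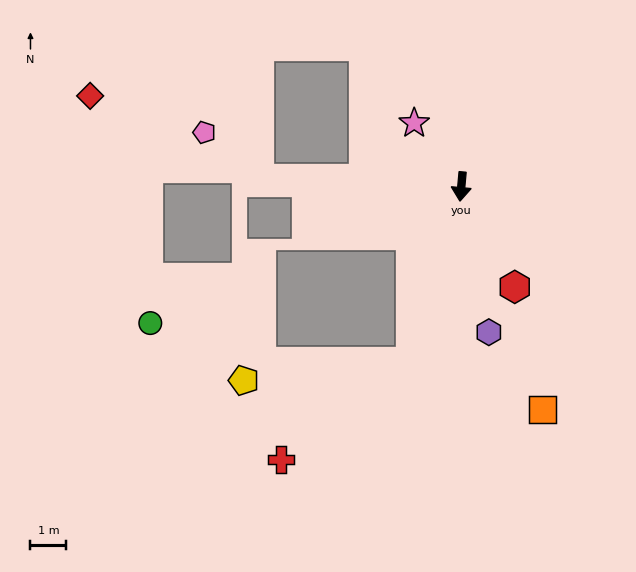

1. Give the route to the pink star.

turn right 138°, forward 2.2 m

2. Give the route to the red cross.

blocked — turn right 11°, forward 5.1 m, then turn right 37°, forward 4.5 m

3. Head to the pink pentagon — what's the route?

blocked — turn right 87°, forward 5.7 m, then turn right 38°, forward 2.0 m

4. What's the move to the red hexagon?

turn left 33°, forward 3.2 m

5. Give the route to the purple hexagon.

turn left 16°, forward 4.1 m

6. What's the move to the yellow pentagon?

blocked — turn right 11°, forward 5.1 m, then turn right 68°, forward 4.7 m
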